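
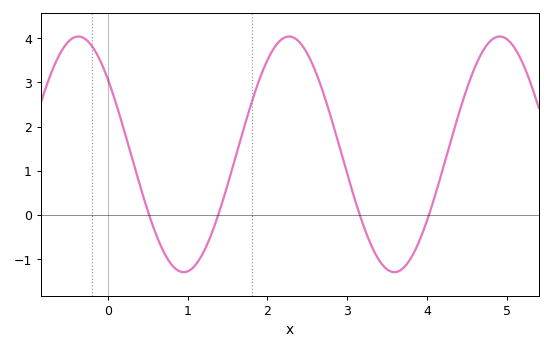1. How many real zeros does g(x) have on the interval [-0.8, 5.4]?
4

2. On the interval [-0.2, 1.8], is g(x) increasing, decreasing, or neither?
neither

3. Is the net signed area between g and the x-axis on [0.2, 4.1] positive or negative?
positive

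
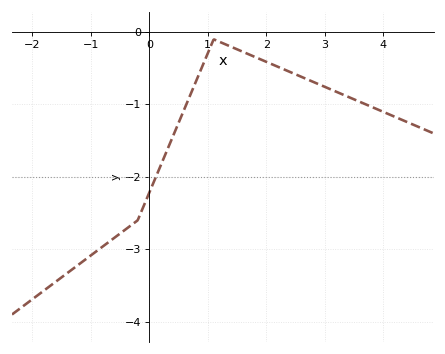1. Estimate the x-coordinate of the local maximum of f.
1.1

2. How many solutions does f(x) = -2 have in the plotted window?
1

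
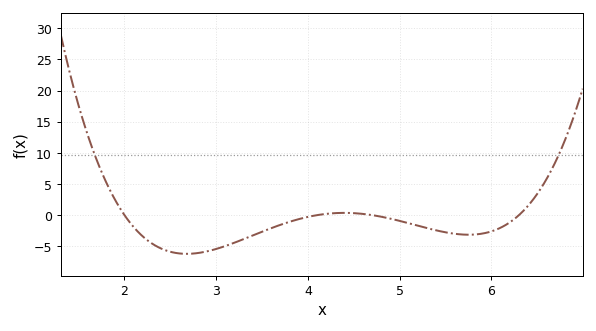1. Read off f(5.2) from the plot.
-1.5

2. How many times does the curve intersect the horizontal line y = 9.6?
2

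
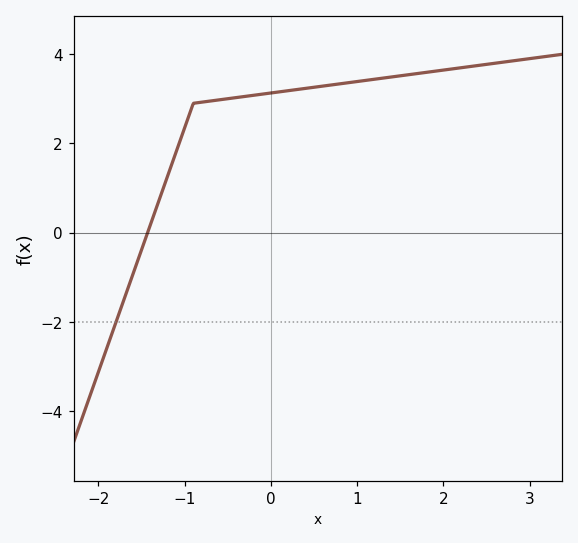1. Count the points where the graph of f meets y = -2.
1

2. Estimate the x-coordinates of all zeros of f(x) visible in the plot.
-1.4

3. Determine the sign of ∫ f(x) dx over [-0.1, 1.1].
positive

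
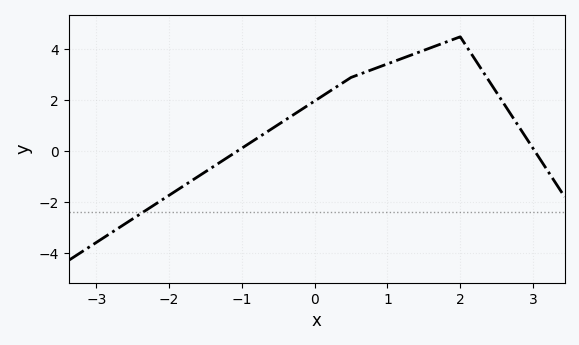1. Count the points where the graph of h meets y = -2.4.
1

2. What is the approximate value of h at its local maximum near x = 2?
4.4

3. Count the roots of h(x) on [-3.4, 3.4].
2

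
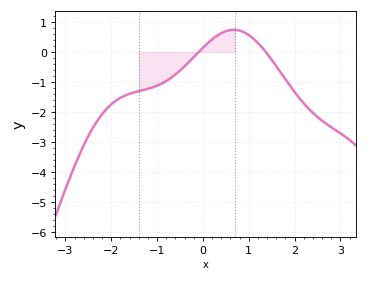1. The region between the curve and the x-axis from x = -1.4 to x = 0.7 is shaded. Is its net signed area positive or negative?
negative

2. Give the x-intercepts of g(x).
-0.09, 1.37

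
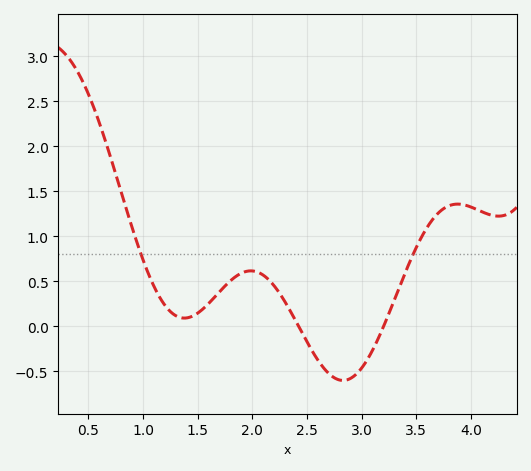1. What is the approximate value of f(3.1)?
-0.25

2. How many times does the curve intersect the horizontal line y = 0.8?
2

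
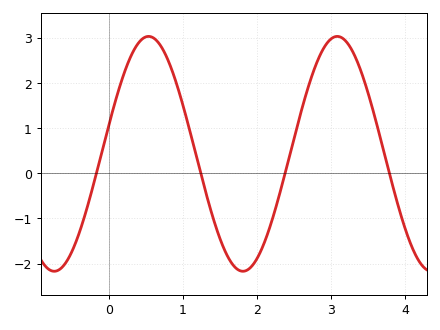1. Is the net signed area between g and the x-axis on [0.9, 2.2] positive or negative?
negative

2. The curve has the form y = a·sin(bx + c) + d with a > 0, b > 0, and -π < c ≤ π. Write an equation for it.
y = 2.6sin(2.5x + 0.24) + 0.43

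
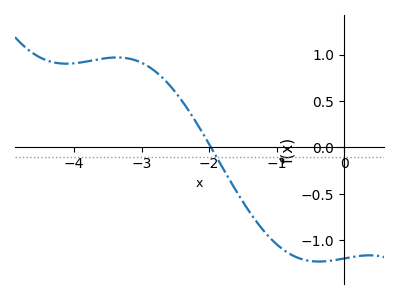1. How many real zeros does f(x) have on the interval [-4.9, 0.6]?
1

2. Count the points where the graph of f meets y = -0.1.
1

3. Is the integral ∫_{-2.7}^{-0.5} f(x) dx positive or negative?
negative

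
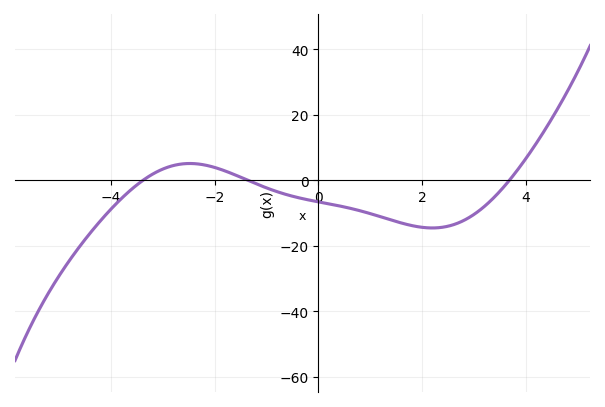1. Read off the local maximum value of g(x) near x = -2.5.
6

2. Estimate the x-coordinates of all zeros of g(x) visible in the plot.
-3.4, -1.4, 3.6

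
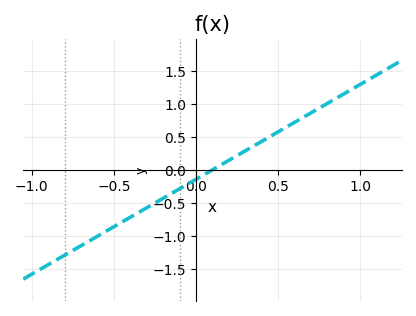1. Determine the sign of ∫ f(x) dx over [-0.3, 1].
positive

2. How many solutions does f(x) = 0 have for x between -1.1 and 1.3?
1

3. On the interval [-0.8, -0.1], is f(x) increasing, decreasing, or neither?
increasing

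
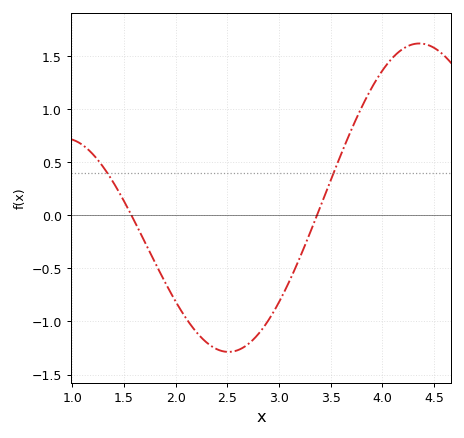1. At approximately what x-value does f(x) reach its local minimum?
2.51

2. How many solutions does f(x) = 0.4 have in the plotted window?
2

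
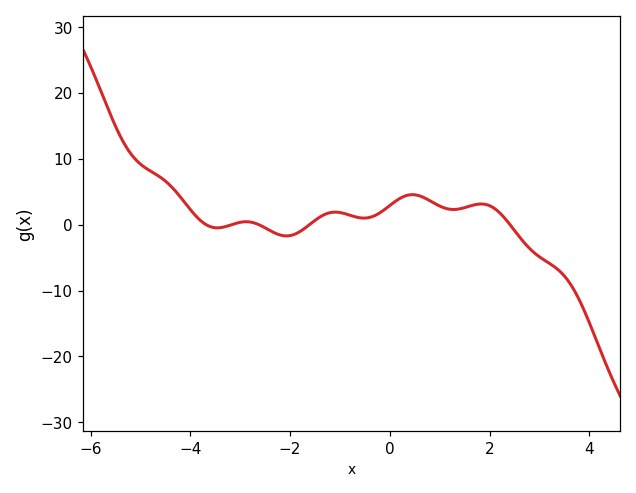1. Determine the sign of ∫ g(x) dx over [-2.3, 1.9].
positive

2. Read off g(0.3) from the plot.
4.34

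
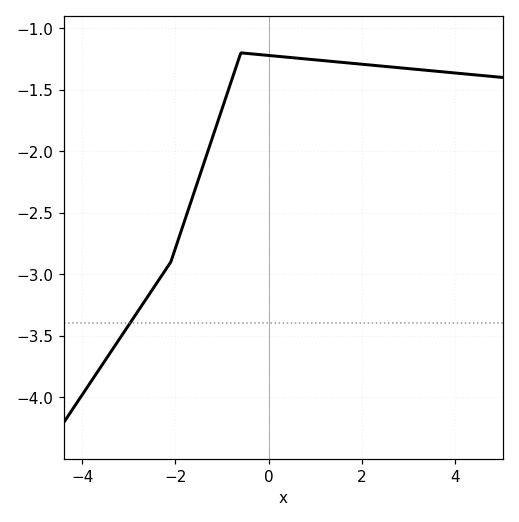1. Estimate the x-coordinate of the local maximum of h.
-0.6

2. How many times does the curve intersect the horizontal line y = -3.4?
1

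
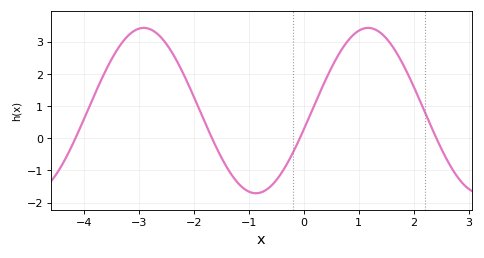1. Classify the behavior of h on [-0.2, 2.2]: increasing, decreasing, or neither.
neither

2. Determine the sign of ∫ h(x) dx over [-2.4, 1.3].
positive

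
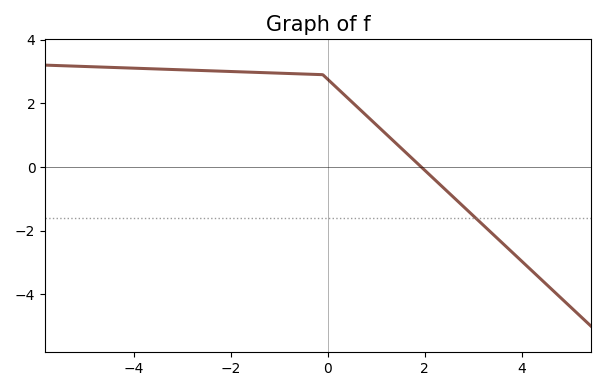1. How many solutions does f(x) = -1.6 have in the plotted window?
1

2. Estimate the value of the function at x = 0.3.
2.33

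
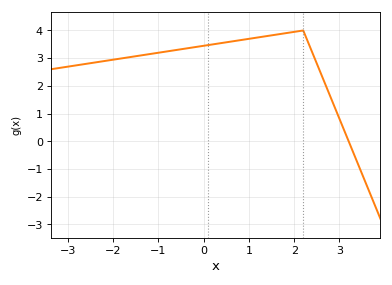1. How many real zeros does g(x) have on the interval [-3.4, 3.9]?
1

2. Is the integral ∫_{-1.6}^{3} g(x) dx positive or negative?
positive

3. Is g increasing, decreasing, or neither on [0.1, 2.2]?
increasing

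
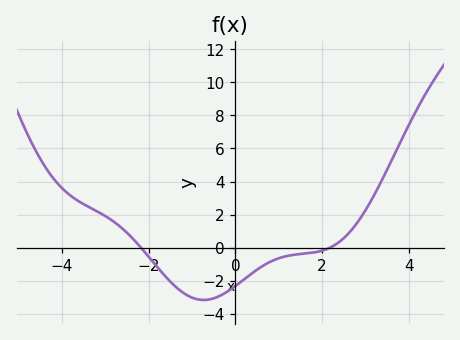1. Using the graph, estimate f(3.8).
6.4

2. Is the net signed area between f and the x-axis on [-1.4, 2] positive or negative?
negative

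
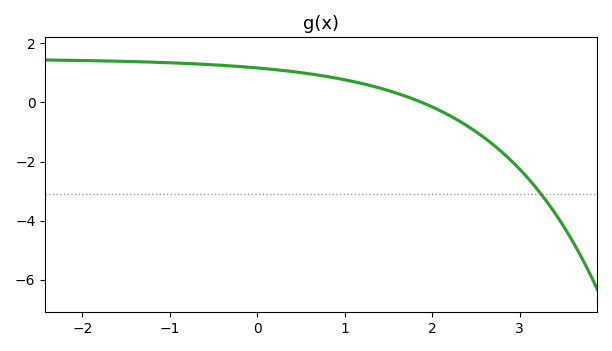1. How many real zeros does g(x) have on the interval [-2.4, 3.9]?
1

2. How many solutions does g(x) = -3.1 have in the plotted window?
1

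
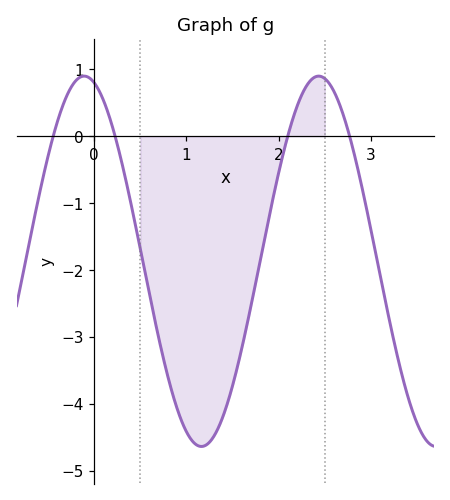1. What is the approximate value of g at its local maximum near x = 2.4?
0.9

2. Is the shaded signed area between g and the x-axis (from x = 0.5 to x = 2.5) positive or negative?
negative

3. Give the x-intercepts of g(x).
-0.4, 0.2, 2.1, 2.8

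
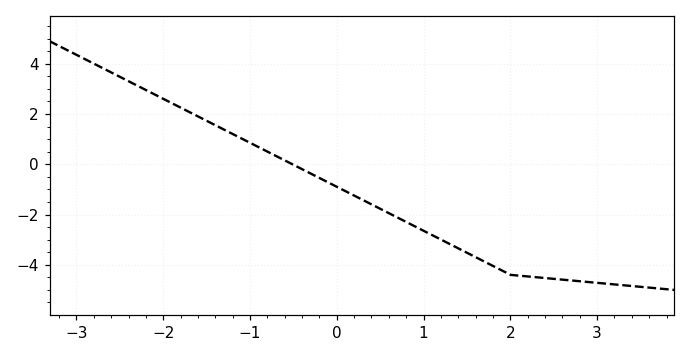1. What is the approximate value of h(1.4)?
-3.4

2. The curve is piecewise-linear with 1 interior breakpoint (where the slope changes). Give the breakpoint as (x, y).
(2, -4.4)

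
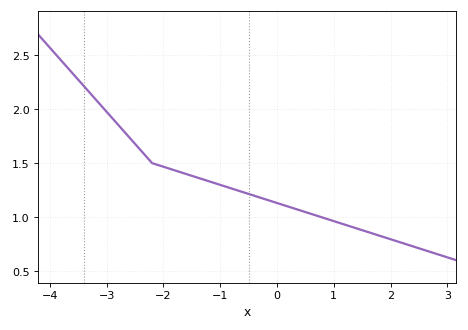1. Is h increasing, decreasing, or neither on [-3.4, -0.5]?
decreasing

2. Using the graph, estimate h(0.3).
1.1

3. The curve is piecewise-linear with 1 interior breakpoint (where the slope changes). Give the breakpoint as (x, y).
(-2.2, 1.5)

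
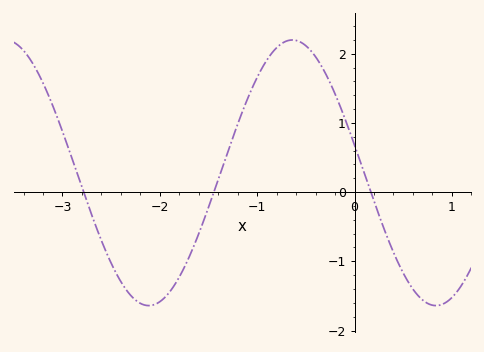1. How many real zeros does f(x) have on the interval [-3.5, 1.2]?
3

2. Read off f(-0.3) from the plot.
1.72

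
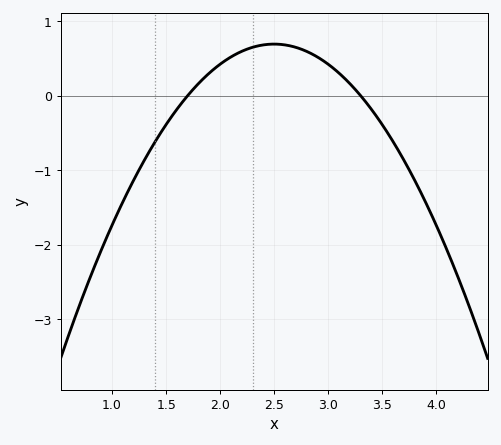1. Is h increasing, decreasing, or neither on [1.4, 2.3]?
increasing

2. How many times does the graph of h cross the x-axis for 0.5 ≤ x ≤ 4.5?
2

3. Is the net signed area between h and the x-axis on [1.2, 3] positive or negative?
positive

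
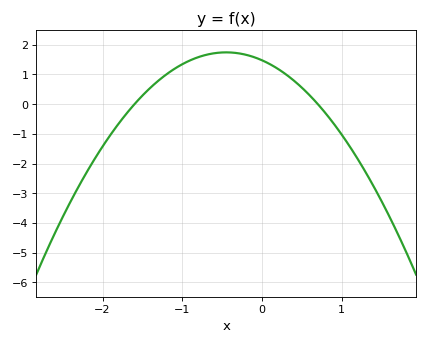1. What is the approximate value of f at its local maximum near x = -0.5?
1.7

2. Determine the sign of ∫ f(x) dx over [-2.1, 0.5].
positive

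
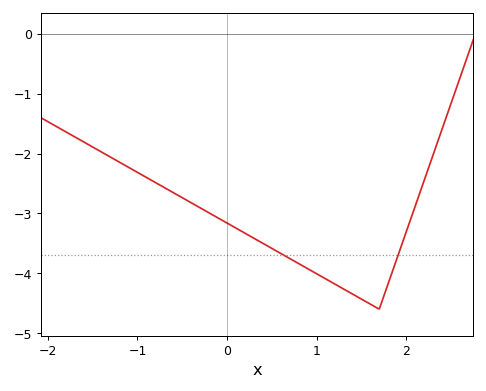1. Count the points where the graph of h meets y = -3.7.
2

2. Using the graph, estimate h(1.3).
-4.3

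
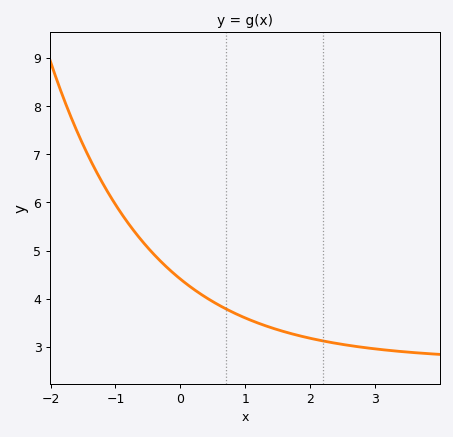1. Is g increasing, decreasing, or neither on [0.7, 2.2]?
decreasing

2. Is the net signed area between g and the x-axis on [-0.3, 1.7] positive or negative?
positive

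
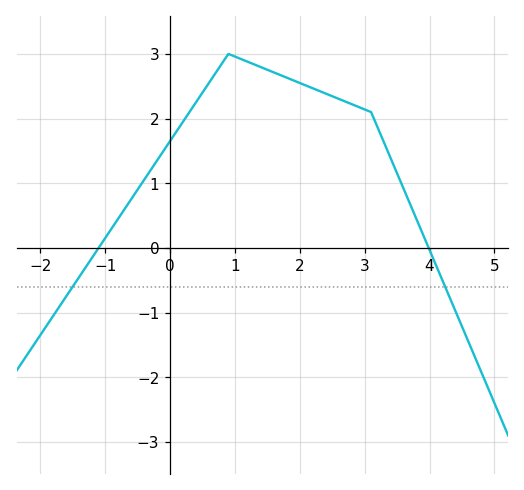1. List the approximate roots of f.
-1, 4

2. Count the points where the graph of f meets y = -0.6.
2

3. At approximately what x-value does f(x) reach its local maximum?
1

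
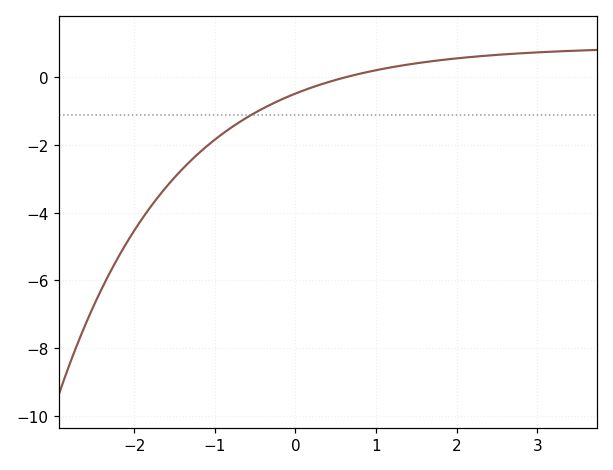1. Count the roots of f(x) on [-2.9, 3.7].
1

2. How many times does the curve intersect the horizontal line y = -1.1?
1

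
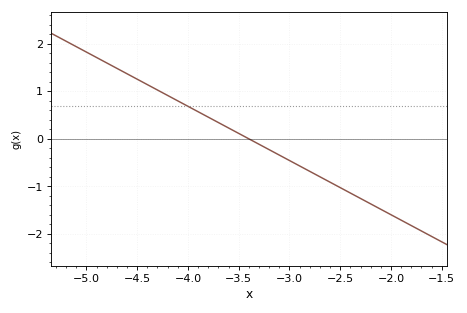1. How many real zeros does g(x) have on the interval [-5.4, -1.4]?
1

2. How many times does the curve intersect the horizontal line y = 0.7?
1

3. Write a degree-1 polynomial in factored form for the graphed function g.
y = -1.14(x + 3.4)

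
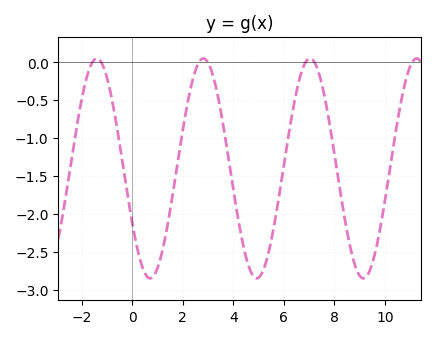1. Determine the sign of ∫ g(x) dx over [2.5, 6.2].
negative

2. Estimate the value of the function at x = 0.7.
-2.85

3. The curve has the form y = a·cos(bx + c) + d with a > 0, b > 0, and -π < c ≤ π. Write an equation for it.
y = 1.45cos(1.5x + 2.1) - 1.4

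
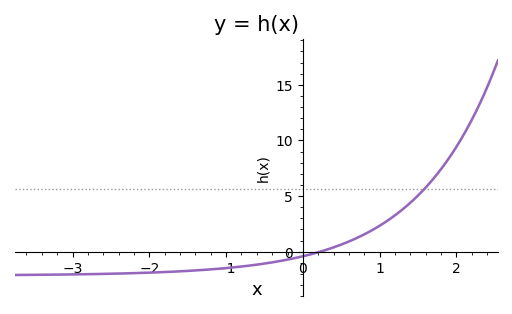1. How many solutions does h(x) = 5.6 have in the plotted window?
1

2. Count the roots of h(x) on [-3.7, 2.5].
1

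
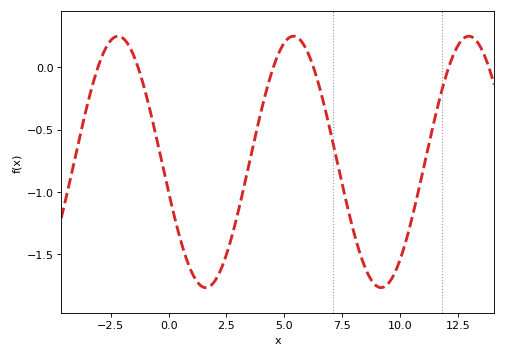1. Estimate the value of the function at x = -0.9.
-0.27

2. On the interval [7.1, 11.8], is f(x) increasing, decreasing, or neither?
neither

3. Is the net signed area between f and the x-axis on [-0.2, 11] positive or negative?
negative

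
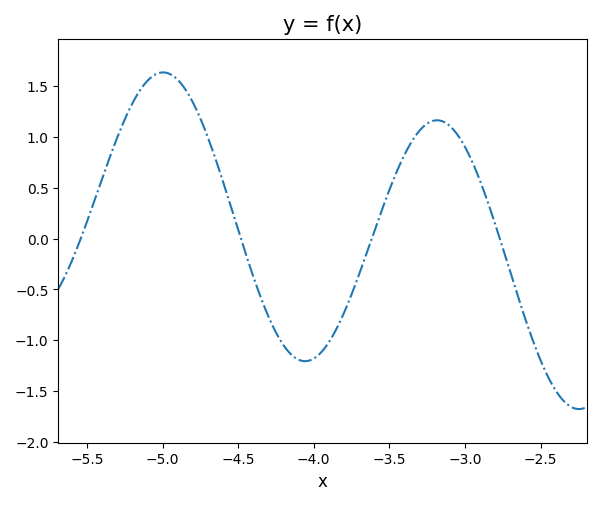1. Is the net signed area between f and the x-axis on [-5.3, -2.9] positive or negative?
positive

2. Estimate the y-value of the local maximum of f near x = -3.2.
1.15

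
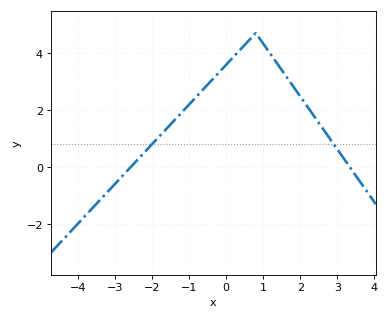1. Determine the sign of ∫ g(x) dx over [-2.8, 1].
positive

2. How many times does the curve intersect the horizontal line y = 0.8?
2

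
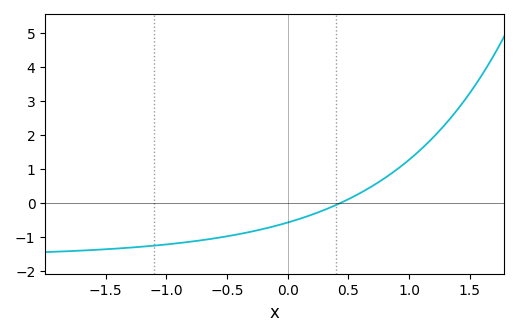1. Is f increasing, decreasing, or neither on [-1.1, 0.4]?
increasing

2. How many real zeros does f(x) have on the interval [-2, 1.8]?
1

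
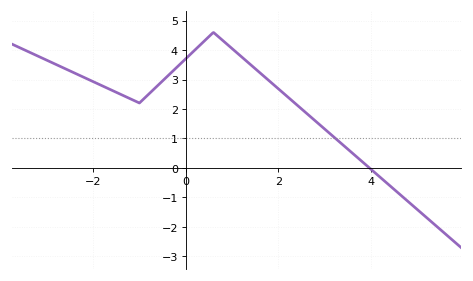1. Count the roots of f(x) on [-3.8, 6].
1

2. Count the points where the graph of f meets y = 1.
1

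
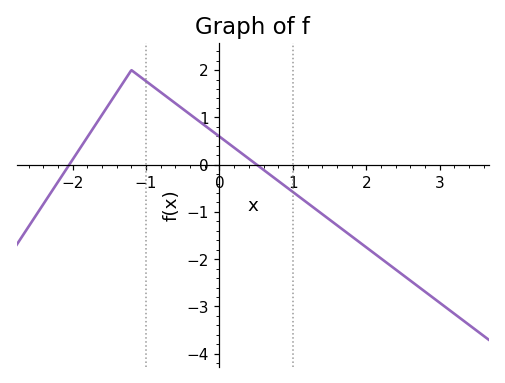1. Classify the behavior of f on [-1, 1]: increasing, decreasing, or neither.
decreasing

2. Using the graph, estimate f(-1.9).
0.345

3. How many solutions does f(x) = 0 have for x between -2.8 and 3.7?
2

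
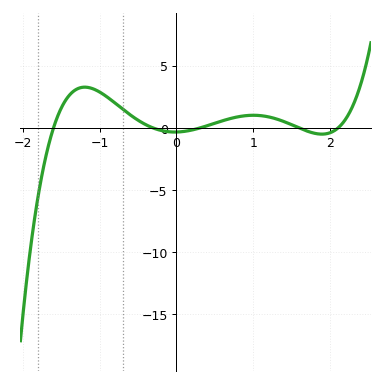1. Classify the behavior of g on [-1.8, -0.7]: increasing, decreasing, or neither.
neither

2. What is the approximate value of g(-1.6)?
0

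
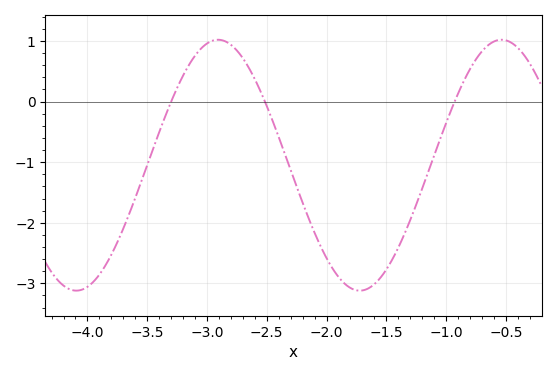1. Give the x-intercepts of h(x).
-3.3, -2.5, -0.9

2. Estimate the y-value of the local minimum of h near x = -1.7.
-3.1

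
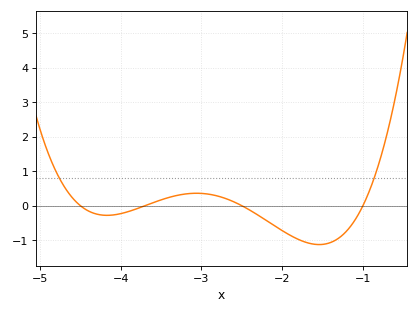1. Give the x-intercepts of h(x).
-4.5, -3.7, -2.5, -1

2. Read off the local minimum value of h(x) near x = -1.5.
-1.1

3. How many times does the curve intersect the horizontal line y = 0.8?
2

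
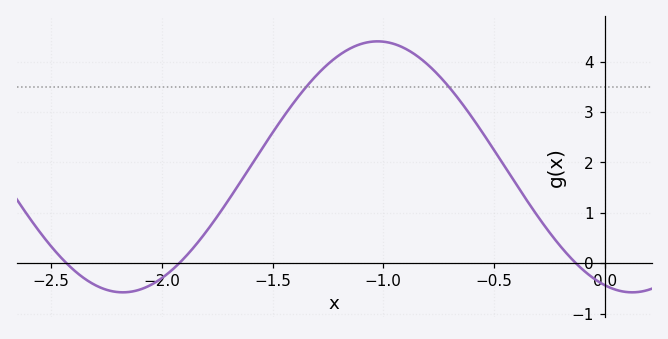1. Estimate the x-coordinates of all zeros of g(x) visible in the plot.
-2.43, -1.92, -0.13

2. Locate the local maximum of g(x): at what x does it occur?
-1.03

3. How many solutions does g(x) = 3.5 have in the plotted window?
2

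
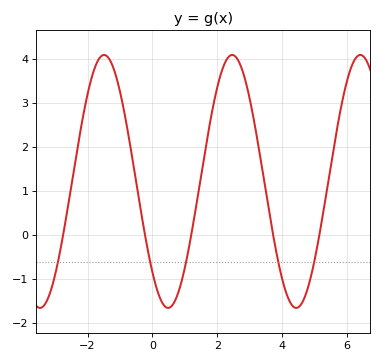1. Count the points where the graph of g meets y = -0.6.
5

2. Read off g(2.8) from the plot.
3.7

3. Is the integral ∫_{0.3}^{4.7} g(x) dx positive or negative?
positive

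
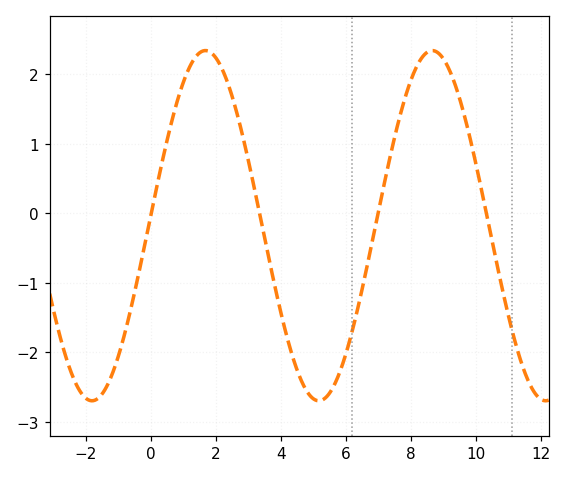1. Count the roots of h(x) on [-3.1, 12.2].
4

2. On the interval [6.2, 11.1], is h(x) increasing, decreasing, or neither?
neither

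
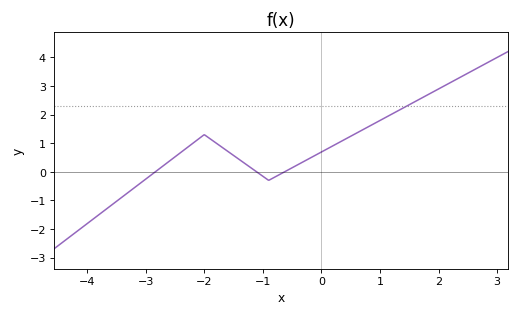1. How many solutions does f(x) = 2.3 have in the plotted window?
1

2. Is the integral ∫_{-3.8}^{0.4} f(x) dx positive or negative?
positive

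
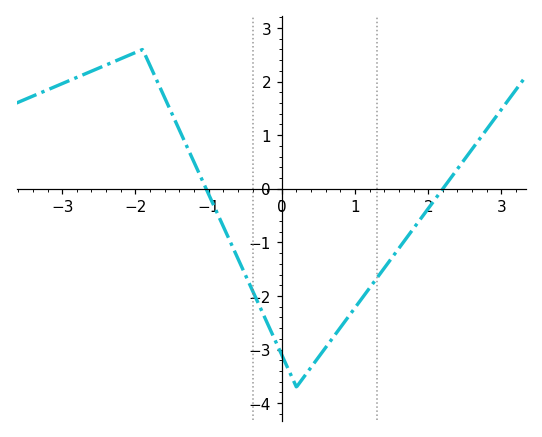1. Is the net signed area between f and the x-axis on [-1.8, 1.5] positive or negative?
negative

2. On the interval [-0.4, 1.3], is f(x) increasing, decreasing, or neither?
neither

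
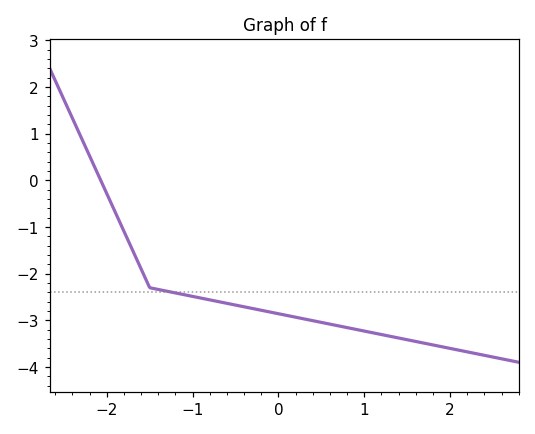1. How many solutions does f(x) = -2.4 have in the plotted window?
1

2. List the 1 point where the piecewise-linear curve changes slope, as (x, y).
(-1.5, -2.3)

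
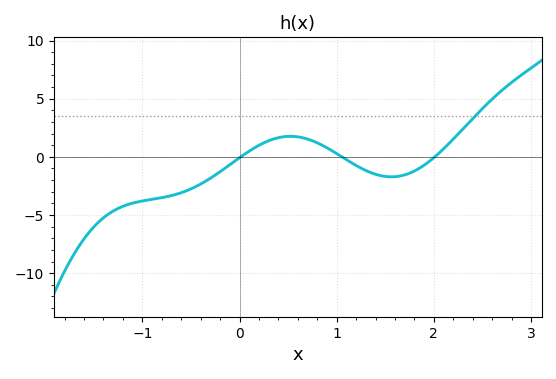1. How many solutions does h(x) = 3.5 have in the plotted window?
1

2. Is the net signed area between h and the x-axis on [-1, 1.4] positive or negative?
negative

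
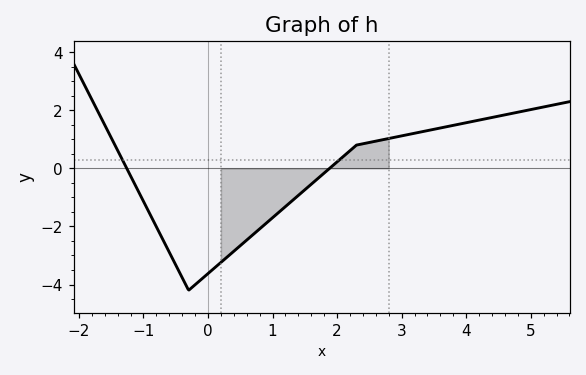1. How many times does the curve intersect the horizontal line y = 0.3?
2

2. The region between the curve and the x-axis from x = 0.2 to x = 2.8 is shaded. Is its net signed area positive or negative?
negative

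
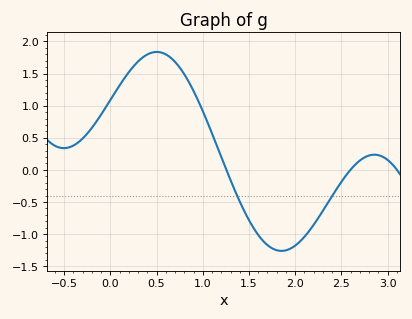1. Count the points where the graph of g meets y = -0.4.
2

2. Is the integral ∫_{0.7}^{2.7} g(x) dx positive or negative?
negative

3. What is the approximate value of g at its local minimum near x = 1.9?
-1.26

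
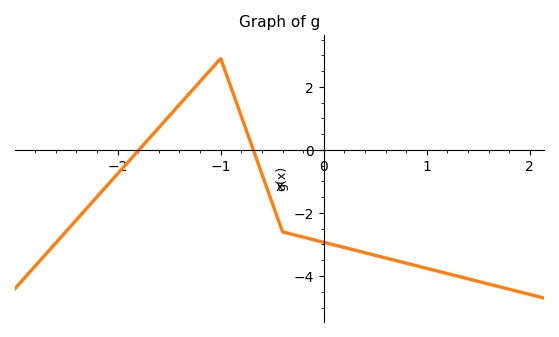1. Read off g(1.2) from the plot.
-3.92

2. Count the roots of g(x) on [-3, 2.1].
2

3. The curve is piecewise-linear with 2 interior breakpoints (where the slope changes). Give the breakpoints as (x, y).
(-1, 2.9); (-0.4, -2.6)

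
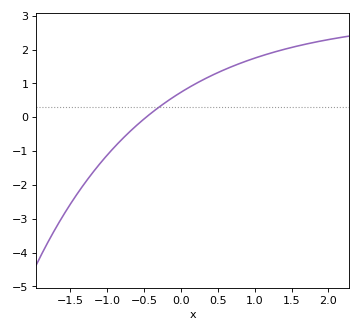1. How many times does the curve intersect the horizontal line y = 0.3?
1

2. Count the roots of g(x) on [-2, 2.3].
1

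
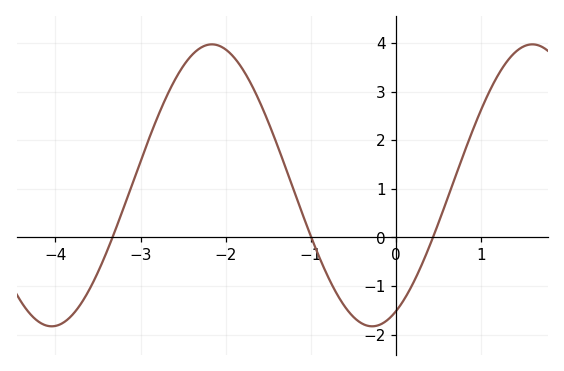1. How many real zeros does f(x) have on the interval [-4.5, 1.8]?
3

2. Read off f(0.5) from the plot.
0.3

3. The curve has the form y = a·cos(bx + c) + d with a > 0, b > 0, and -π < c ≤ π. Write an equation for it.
y = 2.9cos(1.7x - 2.7) + 1.07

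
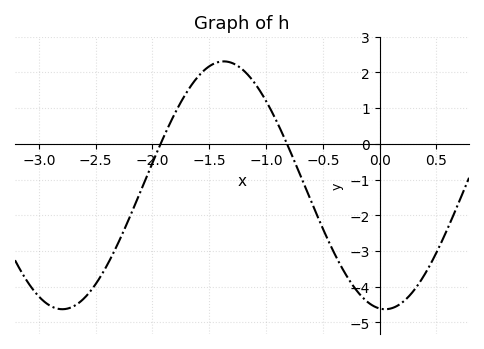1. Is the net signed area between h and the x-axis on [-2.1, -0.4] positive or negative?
positive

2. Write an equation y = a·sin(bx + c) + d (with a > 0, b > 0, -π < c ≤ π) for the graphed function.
y = 3.47sin(2.2x - 1.7) - 1.16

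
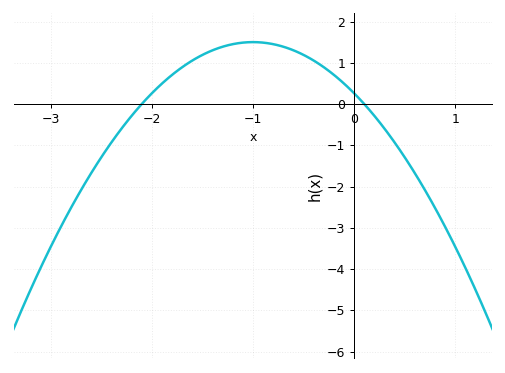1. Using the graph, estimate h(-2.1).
0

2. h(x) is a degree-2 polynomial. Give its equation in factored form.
y = -1.24(x + 2.1)(x - 0.1)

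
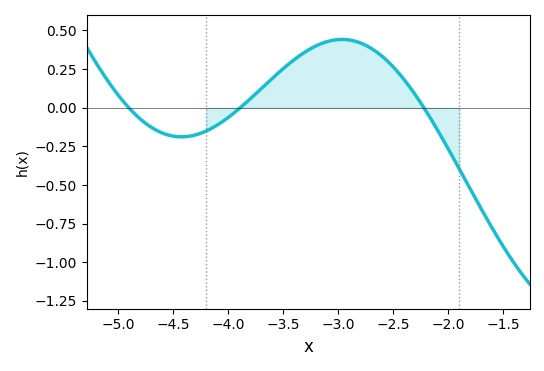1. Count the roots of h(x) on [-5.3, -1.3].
3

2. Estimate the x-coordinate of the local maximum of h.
-3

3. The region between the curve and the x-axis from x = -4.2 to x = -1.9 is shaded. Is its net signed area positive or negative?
positive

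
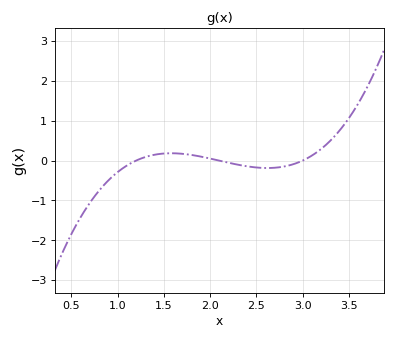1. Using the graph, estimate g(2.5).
-0.2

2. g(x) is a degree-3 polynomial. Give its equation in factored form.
y = 0.66(x - 1.2)(x - 2.1)(x - 3)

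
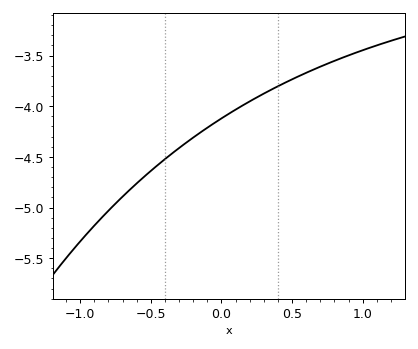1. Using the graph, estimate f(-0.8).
-5.05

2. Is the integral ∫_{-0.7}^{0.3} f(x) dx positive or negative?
negative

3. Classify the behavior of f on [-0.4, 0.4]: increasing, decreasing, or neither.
increasing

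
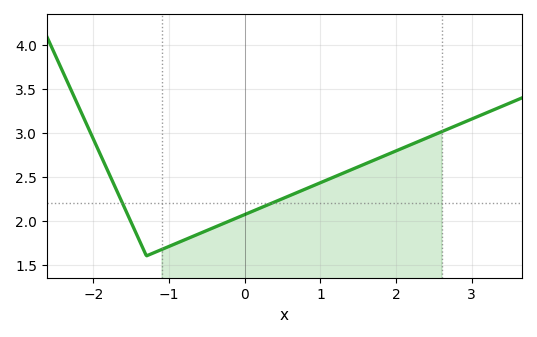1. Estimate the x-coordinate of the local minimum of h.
-1.3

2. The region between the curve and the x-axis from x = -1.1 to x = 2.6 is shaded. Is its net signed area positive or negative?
positive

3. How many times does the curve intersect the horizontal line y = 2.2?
2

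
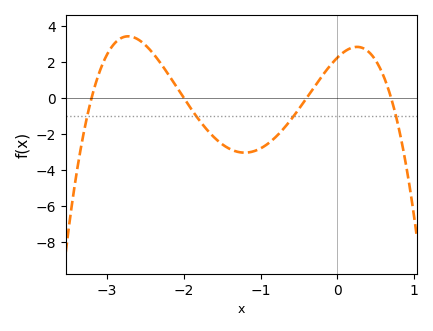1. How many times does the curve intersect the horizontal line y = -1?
4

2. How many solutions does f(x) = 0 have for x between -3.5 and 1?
4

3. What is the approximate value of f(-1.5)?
-2.57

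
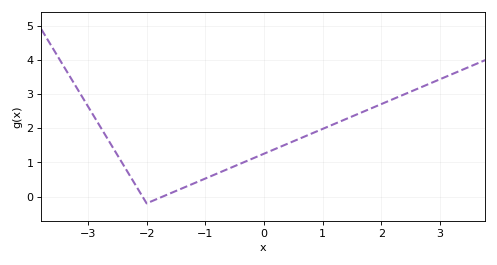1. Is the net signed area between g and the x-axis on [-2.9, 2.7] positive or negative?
positive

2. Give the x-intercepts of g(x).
-2.07, -1.73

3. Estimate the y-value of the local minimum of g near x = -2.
-0.199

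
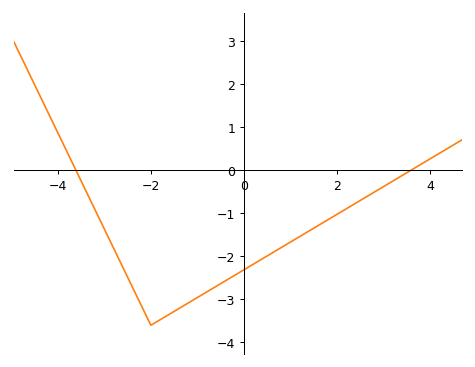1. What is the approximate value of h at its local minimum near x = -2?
-3.6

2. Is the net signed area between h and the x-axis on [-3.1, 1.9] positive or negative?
negative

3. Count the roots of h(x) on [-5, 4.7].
2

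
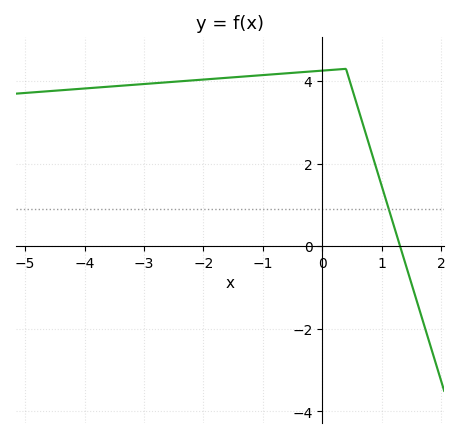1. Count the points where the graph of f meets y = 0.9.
1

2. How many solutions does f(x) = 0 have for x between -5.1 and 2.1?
1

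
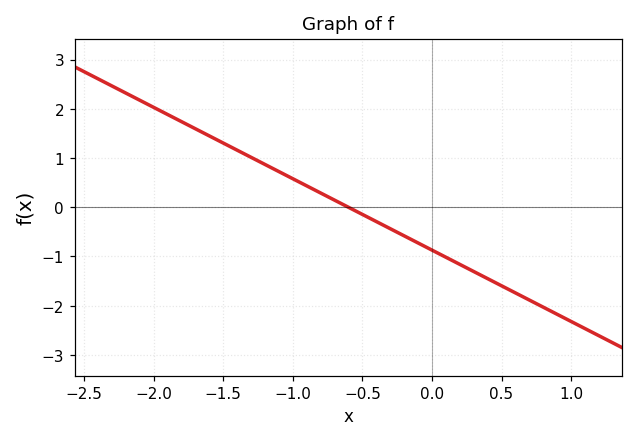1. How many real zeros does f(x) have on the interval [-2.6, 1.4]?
1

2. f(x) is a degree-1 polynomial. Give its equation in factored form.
y = -1.45(x + 0.6)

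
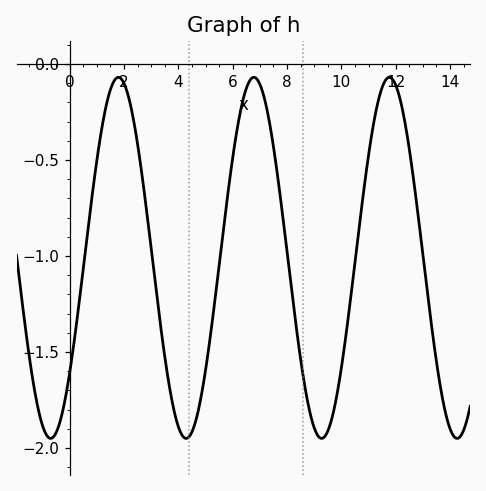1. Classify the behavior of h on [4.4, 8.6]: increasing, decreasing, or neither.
neither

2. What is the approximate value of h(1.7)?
-0.076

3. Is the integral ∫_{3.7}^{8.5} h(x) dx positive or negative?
negative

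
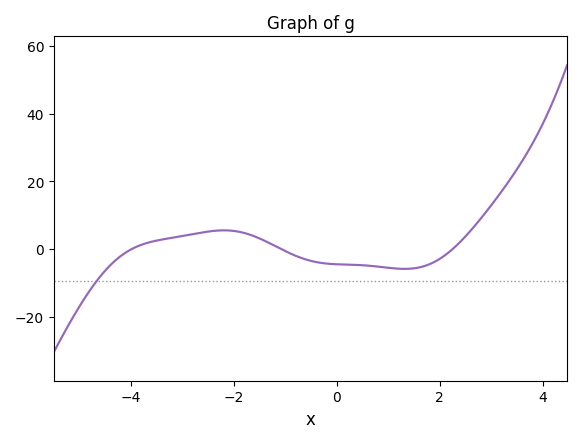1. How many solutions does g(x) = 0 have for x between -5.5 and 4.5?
3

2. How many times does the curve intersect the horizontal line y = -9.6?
1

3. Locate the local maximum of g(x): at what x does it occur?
-2.2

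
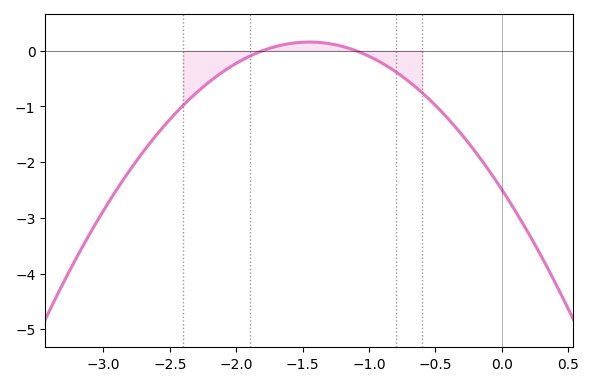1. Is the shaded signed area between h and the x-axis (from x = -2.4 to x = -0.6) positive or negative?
negative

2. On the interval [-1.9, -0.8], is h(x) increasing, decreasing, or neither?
neither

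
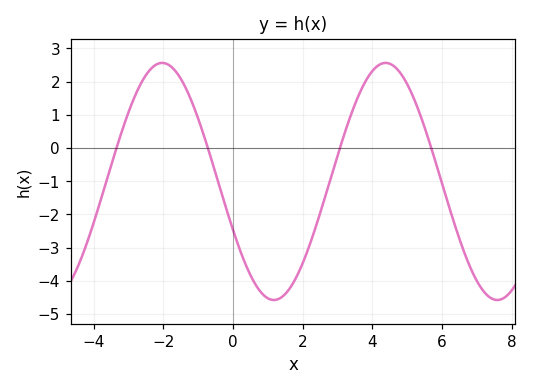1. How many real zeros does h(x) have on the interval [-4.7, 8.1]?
4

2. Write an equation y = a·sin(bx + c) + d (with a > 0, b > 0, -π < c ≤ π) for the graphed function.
y = 3.57sin(0.98x - 2.72) - 1.01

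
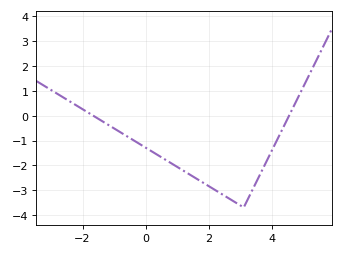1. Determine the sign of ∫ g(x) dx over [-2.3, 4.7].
negative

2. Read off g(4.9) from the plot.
0.946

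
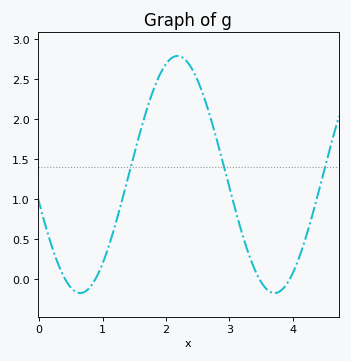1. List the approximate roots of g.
0.412, 0.884, 3.48, 3.95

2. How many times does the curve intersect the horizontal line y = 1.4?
3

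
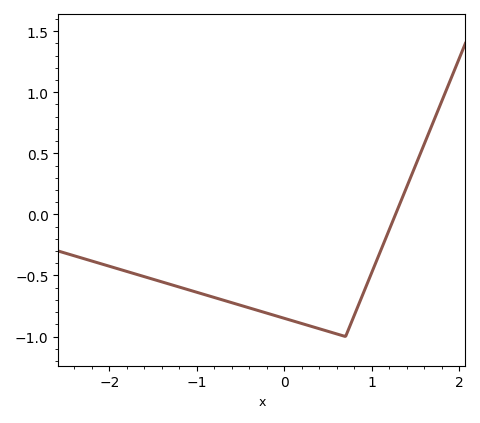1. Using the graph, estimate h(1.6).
0.578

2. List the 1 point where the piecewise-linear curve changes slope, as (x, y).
(0.7, -1)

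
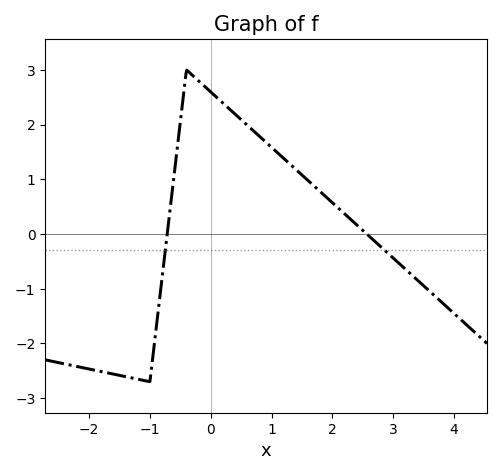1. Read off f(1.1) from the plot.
1.48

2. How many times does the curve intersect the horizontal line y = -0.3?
2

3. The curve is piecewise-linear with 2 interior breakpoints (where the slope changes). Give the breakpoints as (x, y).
(-1, -2.7); (-0.4, 3)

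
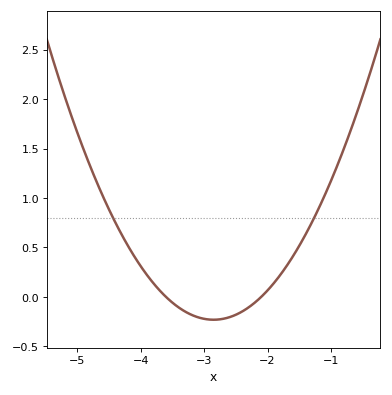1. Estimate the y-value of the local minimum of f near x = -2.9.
-0.25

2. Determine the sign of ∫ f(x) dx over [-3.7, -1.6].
negative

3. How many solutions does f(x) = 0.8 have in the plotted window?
2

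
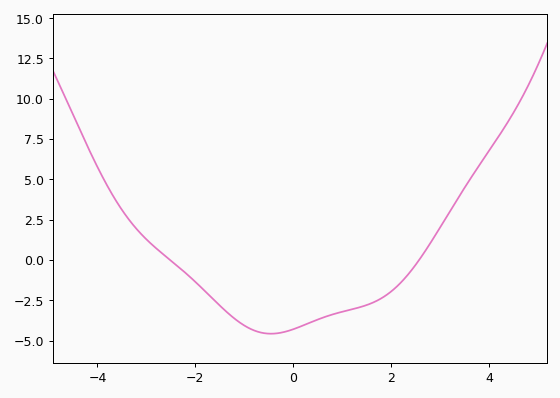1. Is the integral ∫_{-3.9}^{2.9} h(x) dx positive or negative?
negative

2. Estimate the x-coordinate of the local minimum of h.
-0.452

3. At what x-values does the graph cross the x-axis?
-2.51, 2.57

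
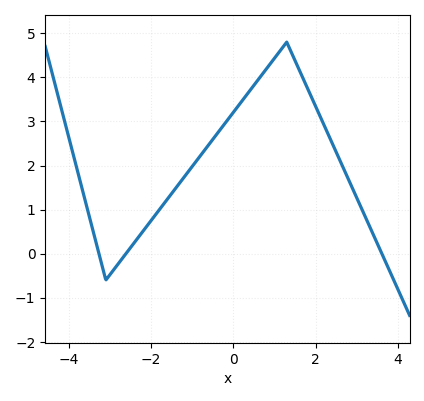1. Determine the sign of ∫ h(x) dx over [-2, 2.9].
positive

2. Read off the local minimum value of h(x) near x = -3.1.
-0.6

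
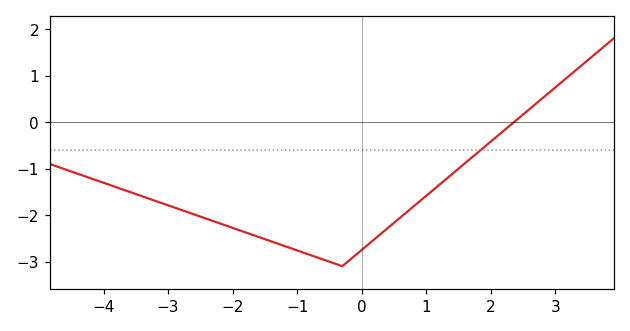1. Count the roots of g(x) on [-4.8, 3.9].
1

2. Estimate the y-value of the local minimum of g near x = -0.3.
-3.1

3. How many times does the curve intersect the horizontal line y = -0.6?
1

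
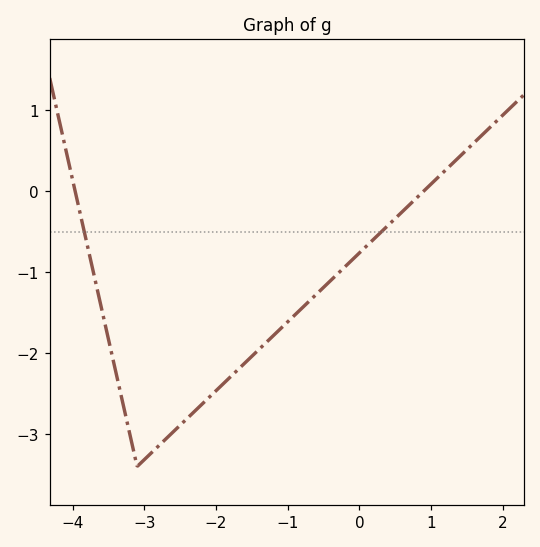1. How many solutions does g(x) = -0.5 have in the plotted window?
2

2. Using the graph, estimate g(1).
0.092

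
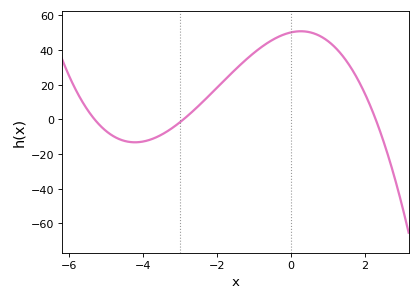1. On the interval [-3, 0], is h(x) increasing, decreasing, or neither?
increasing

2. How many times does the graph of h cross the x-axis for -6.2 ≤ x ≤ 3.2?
3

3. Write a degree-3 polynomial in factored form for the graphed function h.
y = -1.42(x + 5.3)(x + 2.9)(x - 2.3)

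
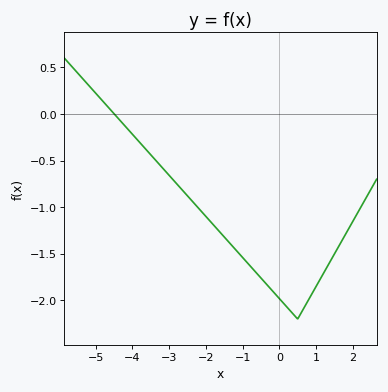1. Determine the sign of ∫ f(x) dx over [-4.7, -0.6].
negative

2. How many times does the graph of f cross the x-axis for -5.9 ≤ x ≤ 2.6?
1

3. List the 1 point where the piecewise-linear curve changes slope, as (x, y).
(0.5, -2.2)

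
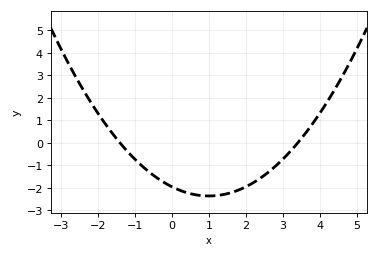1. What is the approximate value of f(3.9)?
1.1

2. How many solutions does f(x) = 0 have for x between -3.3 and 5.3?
2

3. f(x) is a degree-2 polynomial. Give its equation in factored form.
y = 0.41(x + 1.4)(x - 3.4)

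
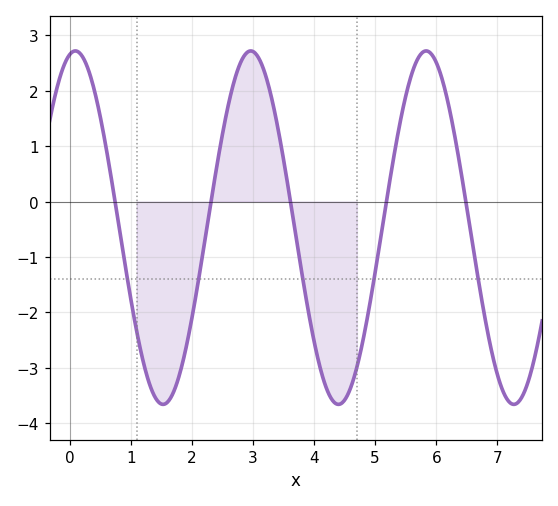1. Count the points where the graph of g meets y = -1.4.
5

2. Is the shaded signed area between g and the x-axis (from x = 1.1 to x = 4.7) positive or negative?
negative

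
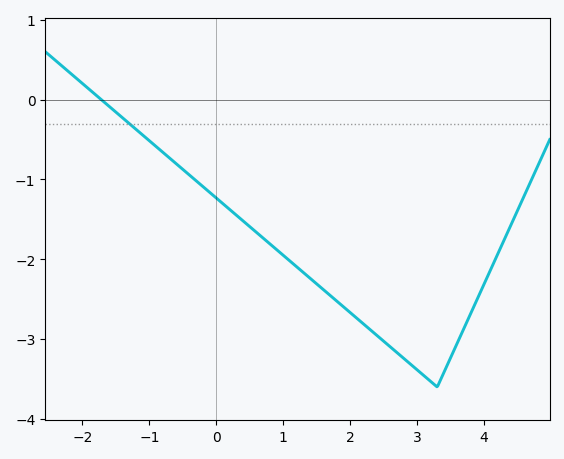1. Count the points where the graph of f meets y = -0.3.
1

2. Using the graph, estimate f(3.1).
-3.46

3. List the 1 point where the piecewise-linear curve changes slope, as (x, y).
(3.3, -3.6)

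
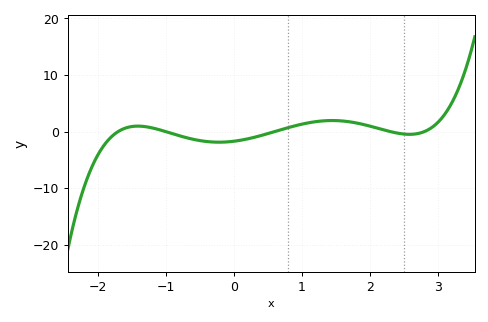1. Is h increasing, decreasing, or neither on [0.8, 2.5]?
neither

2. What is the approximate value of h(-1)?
0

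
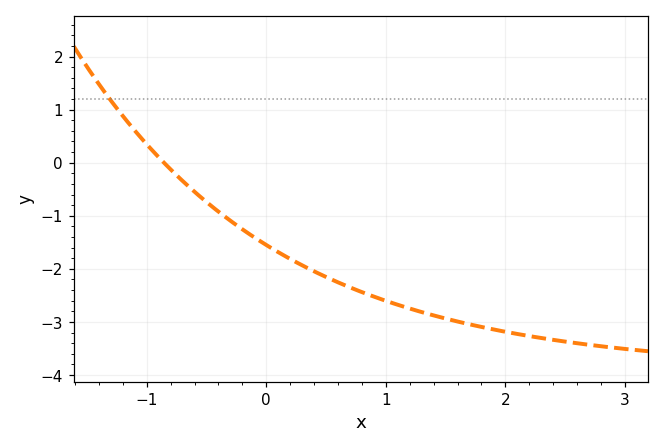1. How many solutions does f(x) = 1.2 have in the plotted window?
1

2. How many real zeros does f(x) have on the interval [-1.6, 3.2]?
1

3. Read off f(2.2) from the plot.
-3.27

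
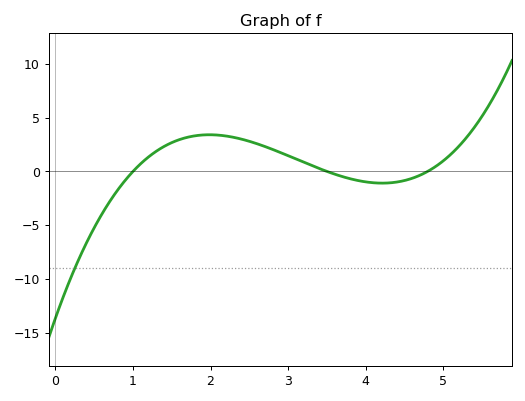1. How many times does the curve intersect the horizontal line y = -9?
1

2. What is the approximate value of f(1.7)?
3.16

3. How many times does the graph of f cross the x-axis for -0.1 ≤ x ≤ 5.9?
3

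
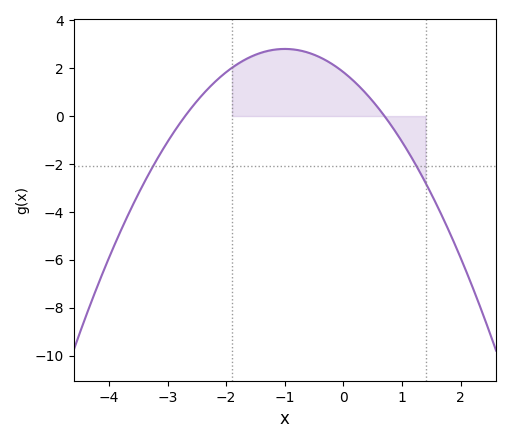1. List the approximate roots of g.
-2.7, 0.7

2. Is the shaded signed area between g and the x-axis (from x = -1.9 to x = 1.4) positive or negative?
positive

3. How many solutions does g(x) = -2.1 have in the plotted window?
2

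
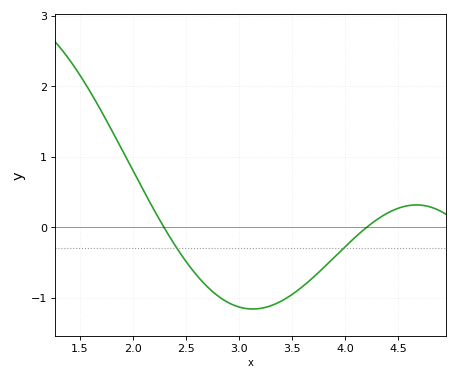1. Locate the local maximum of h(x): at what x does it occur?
4.65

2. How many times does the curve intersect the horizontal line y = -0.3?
2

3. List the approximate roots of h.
2.3, 4.2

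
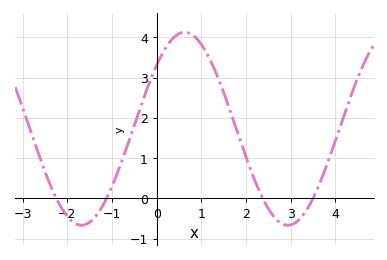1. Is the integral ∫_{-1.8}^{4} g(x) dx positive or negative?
positive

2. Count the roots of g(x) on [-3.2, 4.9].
4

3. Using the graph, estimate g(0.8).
4.1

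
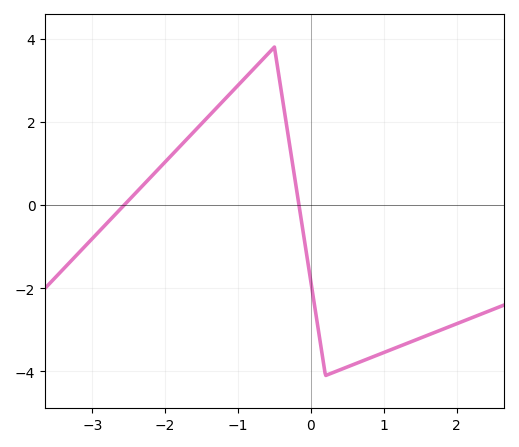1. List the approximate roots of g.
-2.56, -0.163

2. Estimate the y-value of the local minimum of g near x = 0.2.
-4.1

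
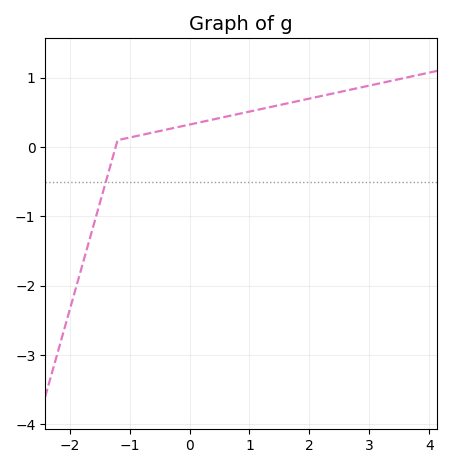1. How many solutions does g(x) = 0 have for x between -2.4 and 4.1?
1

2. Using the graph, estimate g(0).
0.3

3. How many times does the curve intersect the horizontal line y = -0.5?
1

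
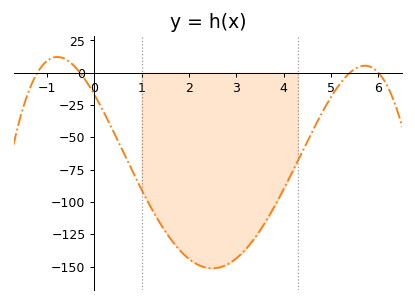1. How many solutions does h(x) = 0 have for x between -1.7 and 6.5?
4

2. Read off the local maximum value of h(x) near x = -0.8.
12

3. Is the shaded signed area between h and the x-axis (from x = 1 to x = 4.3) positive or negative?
negative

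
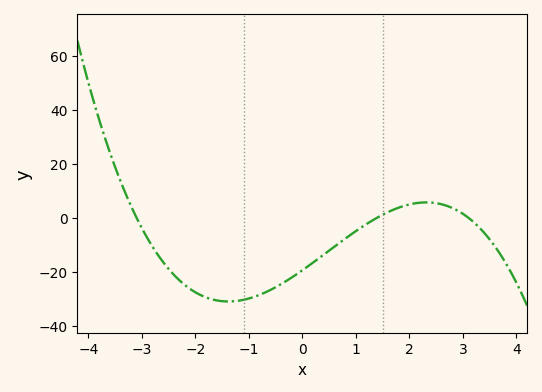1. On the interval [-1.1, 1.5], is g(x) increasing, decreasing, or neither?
increasing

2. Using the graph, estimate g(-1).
-30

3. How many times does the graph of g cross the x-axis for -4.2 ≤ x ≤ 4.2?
3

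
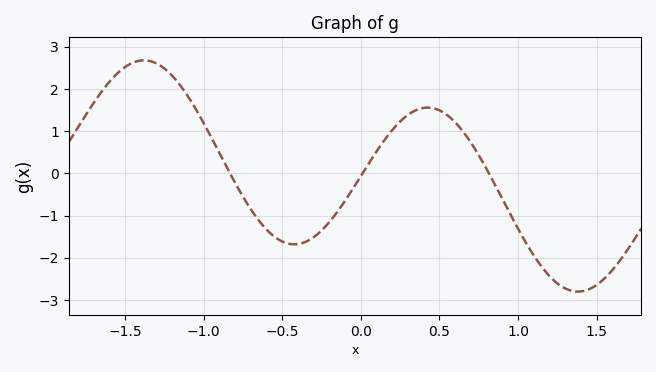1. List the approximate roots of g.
-0.85, 0, 0.8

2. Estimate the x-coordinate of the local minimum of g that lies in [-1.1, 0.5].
-0.4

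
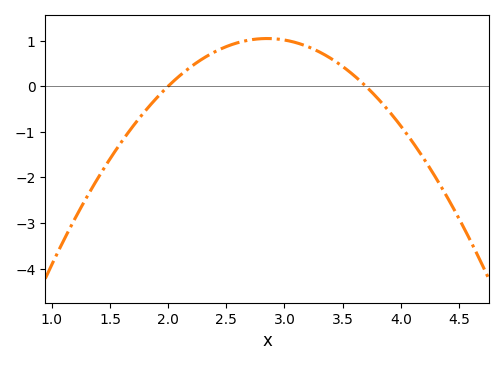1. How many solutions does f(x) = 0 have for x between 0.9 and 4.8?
2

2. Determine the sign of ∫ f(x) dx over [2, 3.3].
positive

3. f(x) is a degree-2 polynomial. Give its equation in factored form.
y = -1.45(x - 2)(x - 3.7)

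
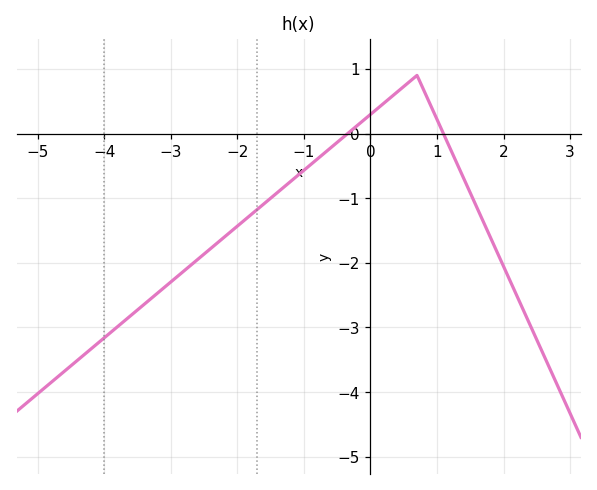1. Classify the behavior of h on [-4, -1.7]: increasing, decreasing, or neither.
increasing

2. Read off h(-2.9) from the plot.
-2.21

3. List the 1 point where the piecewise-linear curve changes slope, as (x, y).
(0.7, 0.9)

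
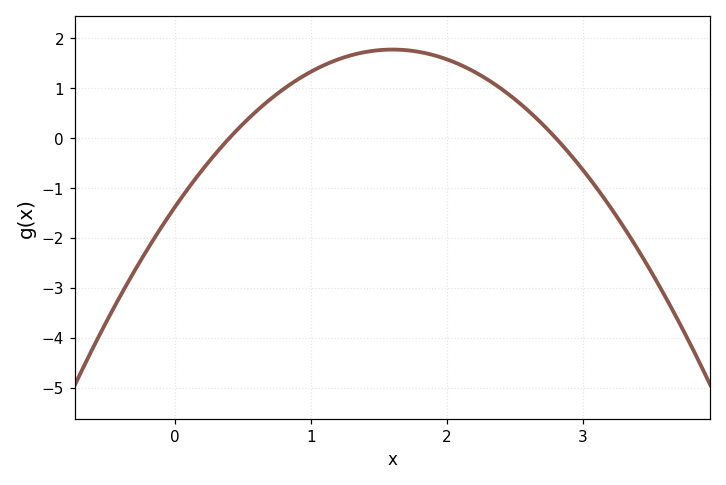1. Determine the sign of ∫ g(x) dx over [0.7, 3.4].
positive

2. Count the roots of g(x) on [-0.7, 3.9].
2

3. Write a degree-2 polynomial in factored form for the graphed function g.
y = -1.23(x - 0.4)(x - 2.8)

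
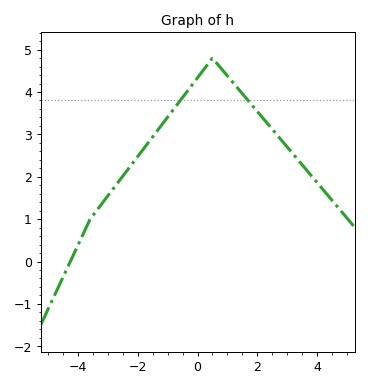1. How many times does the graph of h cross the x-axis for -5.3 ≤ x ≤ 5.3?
1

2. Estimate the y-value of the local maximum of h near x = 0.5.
4.8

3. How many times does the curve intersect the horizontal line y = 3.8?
2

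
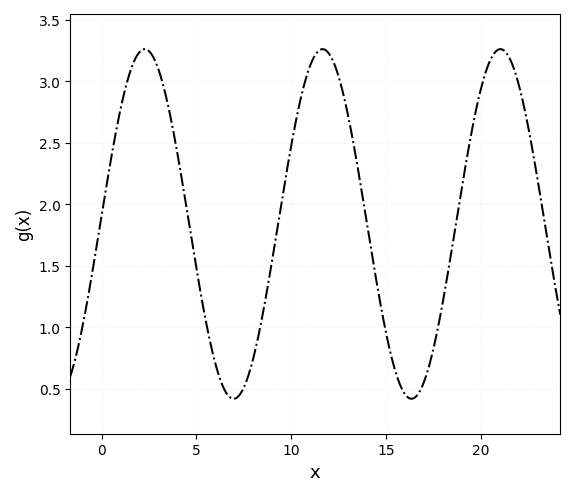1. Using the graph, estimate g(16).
0.45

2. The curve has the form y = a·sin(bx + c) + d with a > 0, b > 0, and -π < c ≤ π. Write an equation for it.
y = 1.42sin(0.67x + 0.05) + 1.84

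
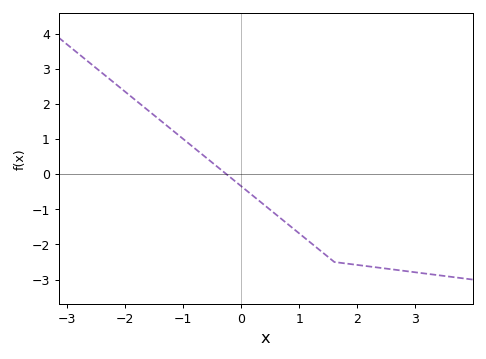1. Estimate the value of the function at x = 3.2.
-2.8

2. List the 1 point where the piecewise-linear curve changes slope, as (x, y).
(1.6, -2.5)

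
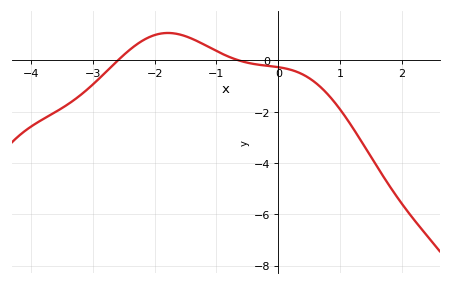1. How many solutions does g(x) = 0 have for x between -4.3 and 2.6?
2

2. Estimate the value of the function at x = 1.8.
-5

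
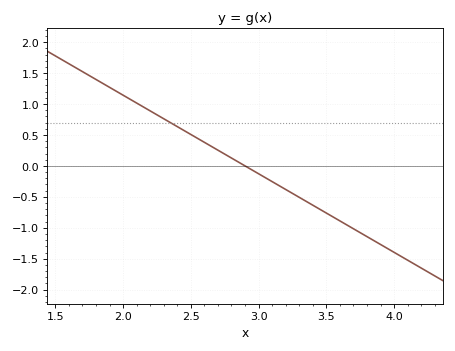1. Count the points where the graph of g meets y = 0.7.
1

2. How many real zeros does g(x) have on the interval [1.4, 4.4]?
1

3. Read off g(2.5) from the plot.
0.508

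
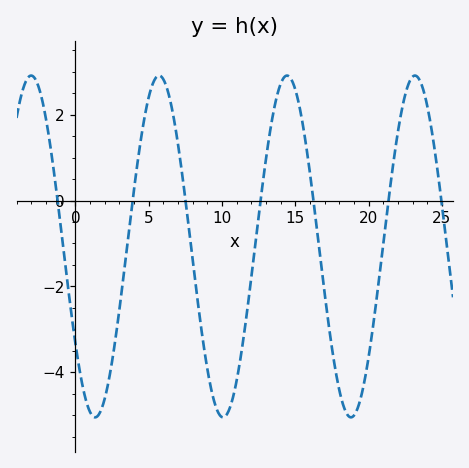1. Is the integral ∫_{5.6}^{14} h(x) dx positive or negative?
negative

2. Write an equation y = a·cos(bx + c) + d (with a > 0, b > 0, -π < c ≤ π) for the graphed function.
y = 3.98cos(0.72x + 2.17) - 1.07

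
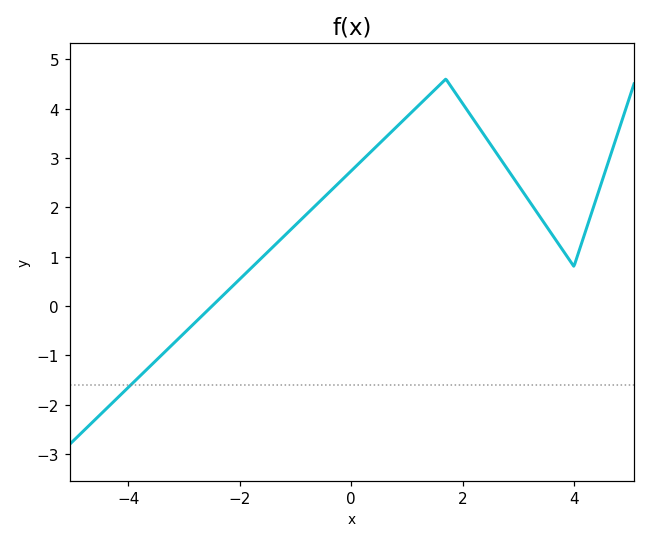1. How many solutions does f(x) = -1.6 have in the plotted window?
1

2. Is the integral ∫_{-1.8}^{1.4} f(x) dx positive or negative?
positive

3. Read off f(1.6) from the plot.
4.5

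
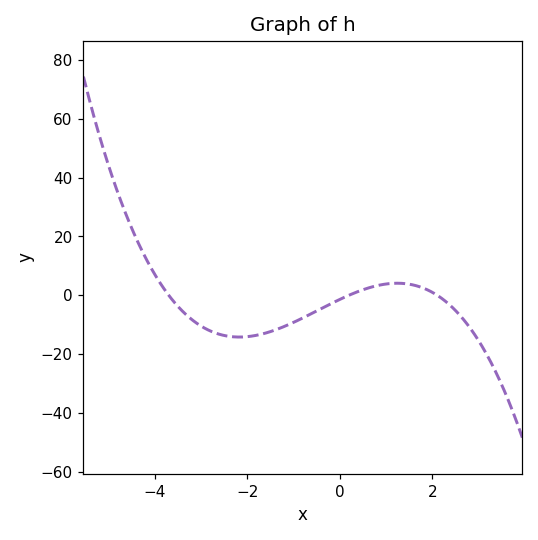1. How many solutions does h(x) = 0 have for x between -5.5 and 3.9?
3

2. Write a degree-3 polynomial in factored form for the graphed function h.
y = -0.92(x + 3.7)(x - 0.2)(x - 2.1)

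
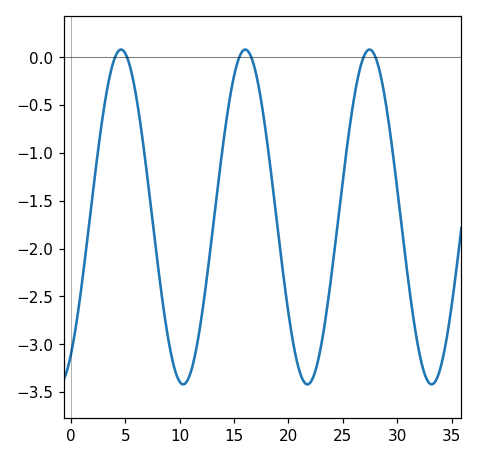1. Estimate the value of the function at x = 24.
-2.23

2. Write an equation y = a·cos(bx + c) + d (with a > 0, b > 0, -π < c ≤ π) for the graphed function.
y = 1.75cos(0.55x - 2.53) - 1.67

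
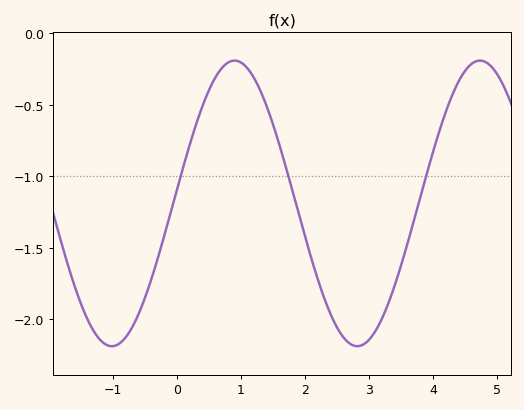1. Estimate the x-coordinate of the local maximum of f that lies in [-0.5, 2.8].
0.9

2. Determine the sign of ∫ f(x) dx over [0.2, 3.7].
negative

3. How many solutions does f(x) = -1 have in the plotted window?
3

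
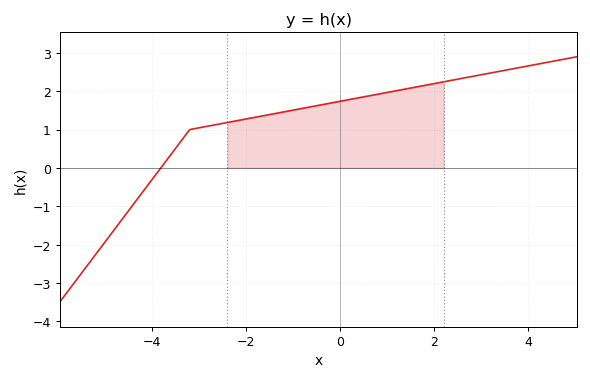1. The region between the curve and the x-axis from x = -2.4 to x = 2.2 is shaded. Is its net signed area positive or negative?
positive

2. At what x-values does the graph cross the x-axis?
-3.8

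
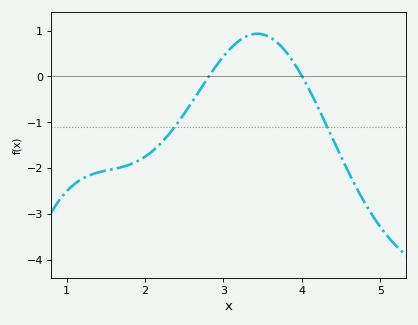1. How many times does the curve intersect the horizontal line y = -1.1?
2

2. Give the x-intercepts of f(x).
2.8, 4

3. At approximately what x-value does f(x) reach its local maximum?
3.4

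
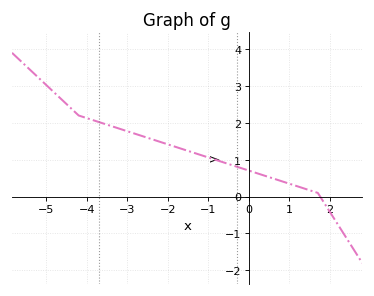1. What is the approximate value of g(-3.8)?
2.1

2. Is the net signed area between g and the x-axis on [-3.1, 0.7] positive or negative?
positive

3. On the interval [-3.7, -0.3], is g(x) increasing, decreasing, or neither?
decreasing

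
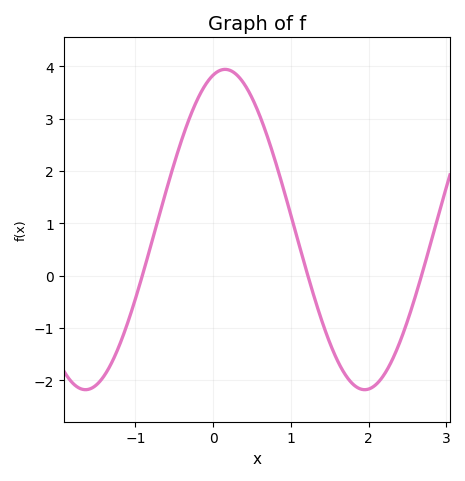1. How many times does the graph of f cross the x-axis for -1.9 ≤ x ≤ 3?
3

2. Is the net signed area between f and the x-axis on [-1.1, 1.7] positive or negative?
positive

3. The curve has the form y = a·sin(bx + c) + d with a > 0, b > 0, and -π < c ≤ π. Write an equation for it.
y = 3.06sin(1.8x + 1.3) + 0.88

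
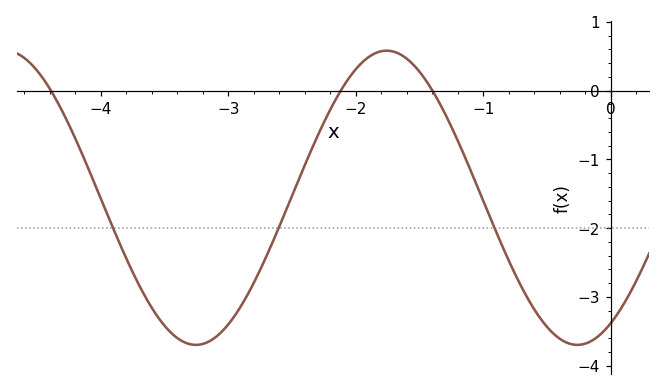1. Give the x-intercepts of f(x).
-4.39, -2.12, -1.4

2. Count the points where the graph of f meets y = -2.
3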